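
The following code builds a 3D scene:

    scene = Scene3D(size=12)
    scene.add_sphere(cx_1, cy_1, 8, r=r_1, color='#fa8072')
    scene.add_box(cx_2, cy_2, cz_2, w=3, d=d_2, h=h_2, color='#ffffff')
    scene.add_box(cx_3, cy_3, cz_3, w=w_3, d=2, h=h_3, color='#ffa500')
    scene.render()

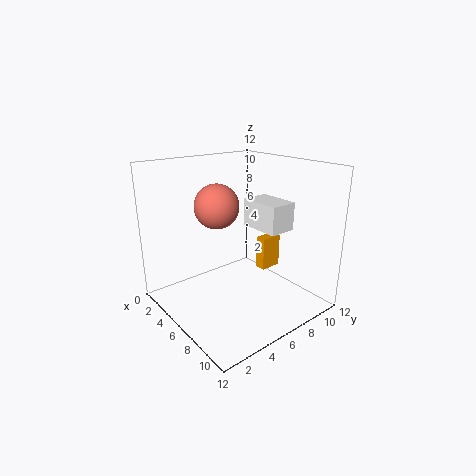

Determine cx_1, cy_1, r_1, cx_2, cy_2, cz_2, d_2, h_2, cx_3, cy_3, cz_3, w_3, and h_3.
cx_1 = 3; cy_1 = 6; r_1 = 2; cx_2 = 8; cy_2 = 5; cz_2 = 8; d_2 = 2; h_2 = 2; cx_3 = 5; cy_3 = 9; cz_3 = 2; w_3 = 1; h_3 = 3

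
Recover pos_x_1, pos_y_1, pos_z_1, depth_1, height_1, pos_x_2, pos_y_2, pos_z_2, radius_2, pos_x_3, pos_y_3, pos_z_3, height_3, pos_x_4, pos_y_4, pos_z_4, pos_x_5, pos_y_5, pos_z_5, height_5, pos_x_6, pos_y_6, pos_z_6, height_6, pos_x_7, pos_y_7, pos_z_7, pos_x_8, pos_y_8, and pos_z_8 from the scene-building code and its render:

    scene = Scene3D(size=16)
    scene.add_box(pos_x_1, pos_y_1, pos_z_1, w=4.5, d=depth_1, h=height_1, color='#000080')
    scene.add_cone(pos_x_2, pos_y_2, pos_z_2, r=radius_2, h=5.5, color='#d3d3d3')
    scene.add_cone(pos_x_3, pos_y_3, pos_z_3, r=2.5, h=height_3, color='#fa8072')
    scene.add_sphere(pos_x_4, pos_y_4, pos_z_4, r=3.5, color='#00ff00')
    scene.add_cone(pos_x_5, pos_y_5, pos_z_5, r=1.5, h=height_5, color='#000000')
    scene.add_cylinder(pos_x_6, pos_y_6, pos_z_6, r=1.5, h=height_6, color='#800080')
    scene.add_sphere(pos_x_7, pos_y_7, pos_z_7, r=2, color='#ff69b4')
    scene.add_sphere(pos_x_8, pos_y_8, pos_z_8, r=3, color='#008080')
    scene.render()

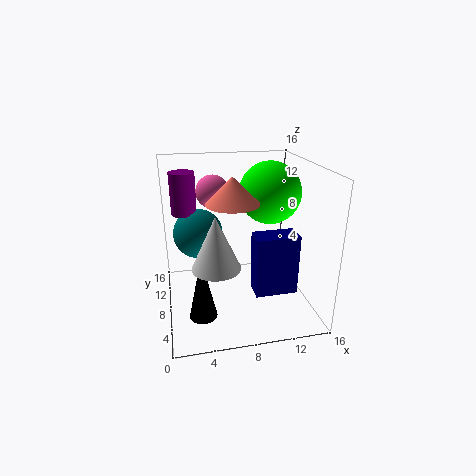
pos_x_1 = 9, pos_y_1 = 3.5, pos_z_1 = 3, depth_1 = 2.5, height_1 = 6.5, pos_x_2 = 5, pos_y_2 = 4.5, pos_z_2 = 6.5, radius_2 = 2.5, pos_x_3 = 6.5, pos_y_3 = 3.5, pos_z_3 = 13.5, height_3 = 2.5, pos_x_4 = 12, pos_y_4 = 9.5, pos_z_4 = 12.5, pos_x_5 = 3.5, pos_y_5 = 5, pos_z_5 = 0.5, height_5 = 7, pos_x_6 = 2.5, pos_y_6 = 13, pos_z_6 = 9.5, height_6 = 5, pos_x_7 = 6, pos_y_7 = 13, pos_z_7 = 12, pos_x_8 = 4, pos_y_8 = 12.5, pos_z_8 = 7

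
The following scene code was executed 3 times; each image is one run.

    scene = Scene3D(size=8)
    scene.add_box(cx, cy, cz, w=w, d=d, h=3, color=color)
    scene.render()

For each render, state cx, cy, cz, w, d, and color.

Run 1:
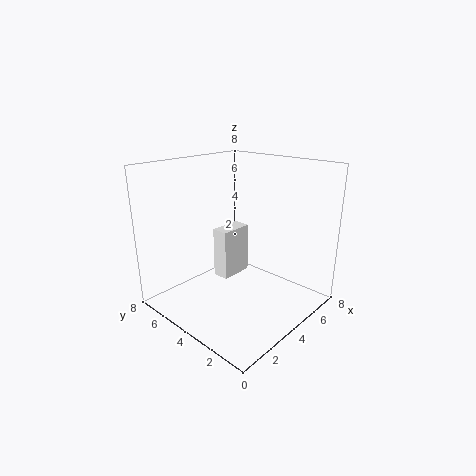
cx = 4, cy = 5, cz = 1, w = 2, d = 1, color = 'white'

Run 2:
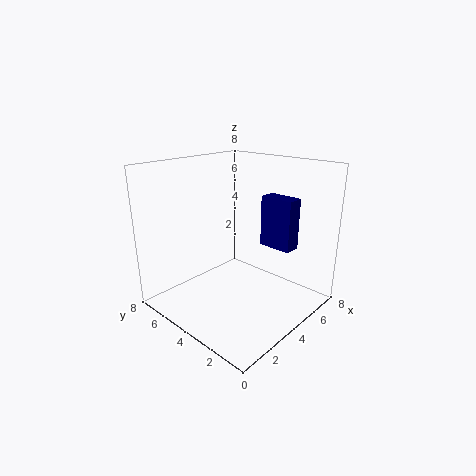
cx = 6, cy = 2, cz = 3, w = 1, d = 2, color = 'navy'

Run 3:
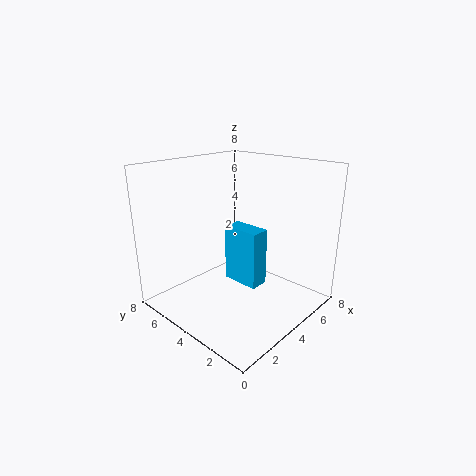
cx = 3, cy = 2, cz = 2, w = 1, d = 2, color = 'deepskyblue'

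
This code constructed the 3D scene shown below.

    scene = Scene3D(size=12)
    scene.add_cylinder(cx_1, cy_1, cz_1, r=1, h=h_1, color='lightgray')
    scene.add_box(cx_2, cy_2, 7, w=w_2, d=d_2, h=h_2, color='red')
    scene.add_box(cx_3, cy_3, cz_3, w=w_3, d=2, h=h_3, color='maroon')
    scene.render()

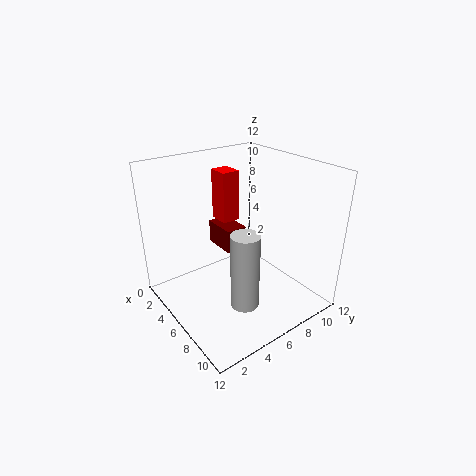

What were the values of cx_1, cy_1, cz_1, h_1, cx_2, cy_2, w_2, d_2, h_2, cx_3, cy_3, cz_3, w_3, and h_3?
cx_1 = 10.5, cy_1 = 3.25, cz_1 = 3.5, h_1 = 5.5, cx_2 = 3, cy_2 = 5.5, w_2 = 1.75, d_2 = 1.5, h_2 = 4.25, cx_3 = 0.25, cy_3 = 6.75, cz_3 = 3, w_3 = 3.25, h_3 = 2.25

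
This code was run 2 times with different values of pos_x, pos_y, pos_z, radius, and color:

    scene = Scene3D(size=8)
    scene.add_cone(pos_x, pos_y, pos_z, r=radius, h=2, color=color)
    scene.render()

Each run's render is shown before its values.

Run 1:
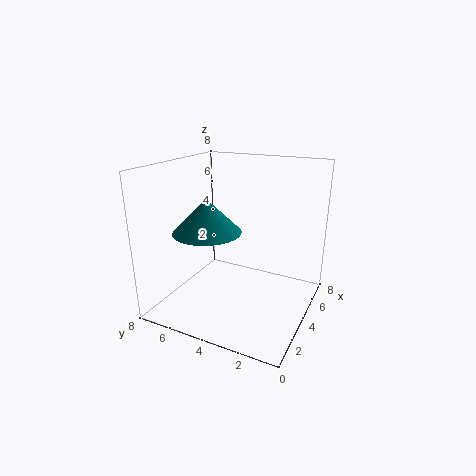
pos_x = 4; pos_y = 6; pos_z = 4; radius = 2; color = 'teal'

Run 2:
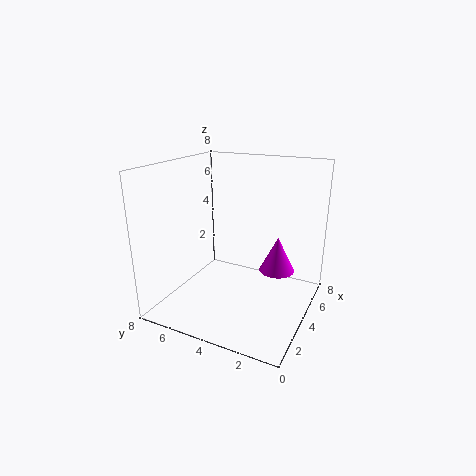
pos_x = 5; pos_y = 2; pos_z = 2; radius = 1; color = 'magenta'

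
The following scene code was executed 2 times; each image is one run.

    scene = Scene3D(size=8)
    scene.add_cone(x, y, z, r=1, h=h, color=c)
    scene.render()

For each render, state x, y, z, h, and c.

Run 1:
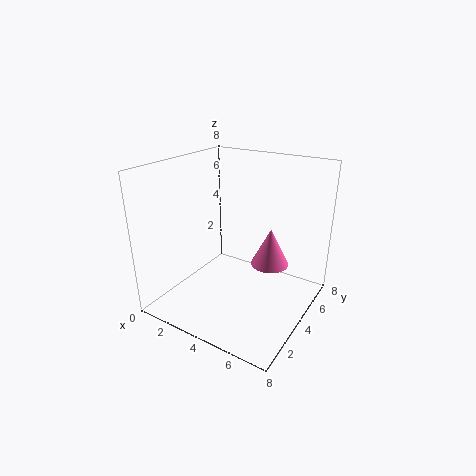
x = 6, y = 4, z = 3, h = 2, c = 'hotpink'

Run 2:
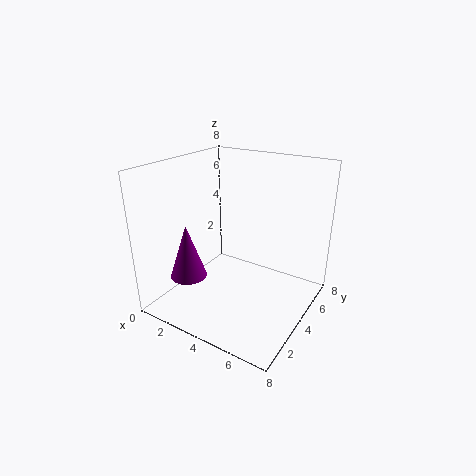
x = 2, y = 2, z = 2, h = 3, c = 'purple'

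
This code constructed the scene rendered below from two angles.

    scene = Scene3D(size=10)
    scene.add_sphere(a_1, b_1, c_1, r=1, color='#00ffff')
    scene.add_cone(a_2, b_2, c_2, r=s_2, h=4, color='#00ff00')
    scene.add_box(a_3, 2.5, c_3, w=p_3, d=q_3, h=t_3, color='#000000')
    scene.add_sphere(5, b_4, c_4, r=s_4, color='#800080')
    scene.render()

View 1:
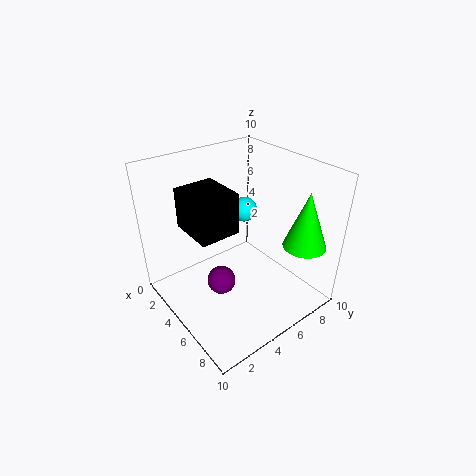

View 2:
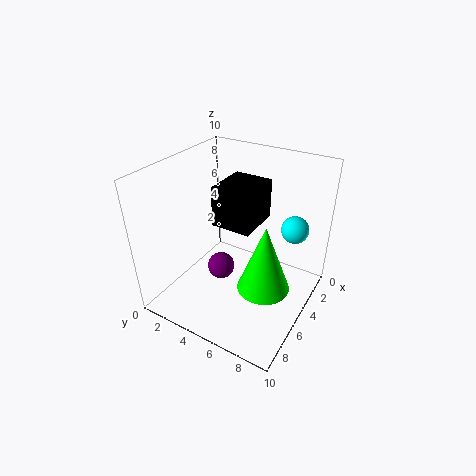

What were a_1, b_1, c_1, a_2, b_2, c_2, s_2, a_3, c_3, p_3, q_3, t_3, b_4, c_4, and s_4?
a_1 = 2
b_1 = 8
c_1 = 5
a_2 = 8
b_2 = 8.5
c_2 = 4.5
s_2 = 1.5
a_3 = 1
c_3 = 5
p_3 = 3.5
q_3 = 3
t_3 = 3
b_4 = 3.5
c_4 = 2
s_4 = 1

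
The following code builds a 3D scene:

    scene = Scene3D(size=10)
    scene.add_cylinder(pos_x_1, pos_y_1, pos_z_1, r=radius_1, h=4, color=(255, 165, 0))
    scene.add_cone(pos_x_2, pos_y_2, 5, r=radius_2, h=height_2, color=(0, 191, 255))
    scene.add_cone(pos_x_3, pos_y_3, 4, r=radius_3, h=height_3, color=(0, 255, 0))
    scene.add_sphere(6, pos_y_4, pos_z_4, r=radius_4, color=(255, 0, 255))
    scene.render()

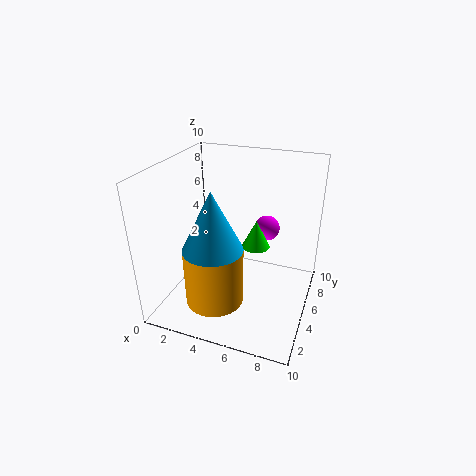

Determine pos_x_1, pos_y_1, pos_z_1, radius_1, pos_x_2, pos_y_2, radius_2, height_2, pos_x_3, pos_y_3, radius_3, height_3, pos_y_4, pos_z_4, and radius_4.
pos_x_1 = 4
pos_y_1 = 3
pos_z_1 = 1
radius_1 = 2
pos_x_2 = 4
pos_y_2 = 3
radius_2 = 2
height_2 = 4
pos_x_3 = 6
pos_y_3 = 6
radius_3 = 1
height_3 = 2
pos_y_4 = 9
pos_z_4 = 4
radius_4 = 1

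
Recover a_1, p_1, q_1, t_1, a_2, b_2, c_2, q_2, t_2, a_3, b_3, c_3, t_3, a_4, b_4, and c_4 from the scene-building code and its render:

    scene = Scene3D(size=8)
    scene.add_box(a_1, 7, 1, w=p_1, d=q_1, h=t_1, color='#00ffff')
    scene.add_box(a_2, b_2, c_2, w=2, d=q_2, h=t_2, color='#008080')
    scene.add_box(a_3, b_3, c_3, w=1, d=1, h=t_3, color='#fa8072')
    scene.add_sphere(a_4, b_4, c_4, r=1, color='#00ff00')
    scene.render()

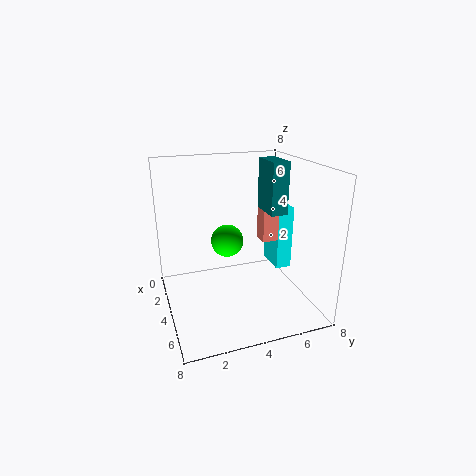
a_1 = 1
p_1 = 2
q_1 = 1
t_1 = 4
a_2 = 2
b_2 = 6
c_2 = 5
q_2 = 1
t_2 = 3
a_3 = 2
b_3 = 6
c_3 = 3
t_3 = 3
a_4 = 2
b_4 = 4
c_4 = 3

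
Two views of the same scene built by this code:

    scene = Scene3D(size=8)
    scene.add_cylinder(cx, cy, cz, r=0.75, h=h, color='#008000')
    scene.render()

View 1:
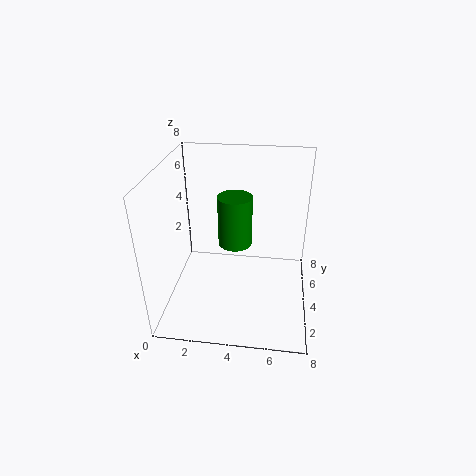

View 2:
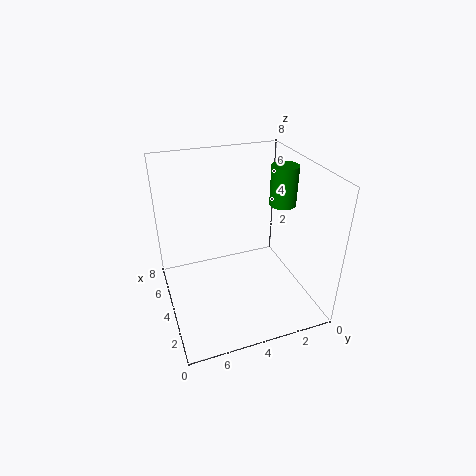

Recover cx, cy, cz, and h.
cx = 4.25; cy = 1.25; cz = 5.5; h = 2.25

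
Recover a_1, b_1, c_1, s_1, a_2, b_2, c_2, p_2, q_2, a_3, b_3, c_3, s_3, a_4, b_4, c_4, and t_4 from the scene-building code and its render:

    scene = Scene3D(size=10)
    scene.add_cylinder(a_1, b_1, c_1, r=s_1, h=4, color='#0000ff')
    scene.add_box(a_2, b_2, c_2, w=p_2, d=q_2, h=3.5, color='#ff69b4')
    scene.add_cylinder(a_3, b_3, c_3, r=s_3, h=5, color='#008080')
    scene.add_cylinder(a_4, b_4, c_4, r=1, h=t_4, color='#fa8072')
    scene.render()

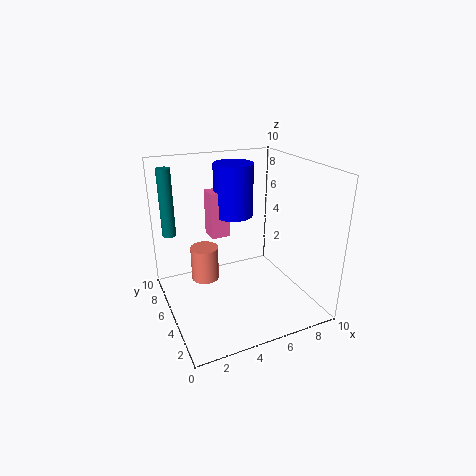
a_1 = 6; b_1 = 8; c_1 = 5.5; s_1 = 1.5; a_2 = 4; b_2 = 7.5; c_2 = 4; p_2 = 1.5; q_2 = 1.5; a_3 = 1; b_3 = 8.5; c_3 = 4.5; s_3 = 0.5; a_4 = 3; b_4 = 6.5; c_4 = 1.5; t_4 = 2.5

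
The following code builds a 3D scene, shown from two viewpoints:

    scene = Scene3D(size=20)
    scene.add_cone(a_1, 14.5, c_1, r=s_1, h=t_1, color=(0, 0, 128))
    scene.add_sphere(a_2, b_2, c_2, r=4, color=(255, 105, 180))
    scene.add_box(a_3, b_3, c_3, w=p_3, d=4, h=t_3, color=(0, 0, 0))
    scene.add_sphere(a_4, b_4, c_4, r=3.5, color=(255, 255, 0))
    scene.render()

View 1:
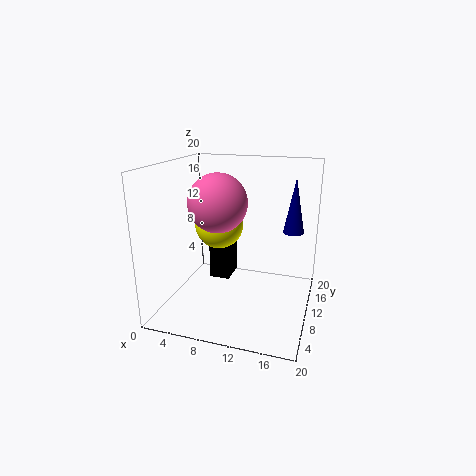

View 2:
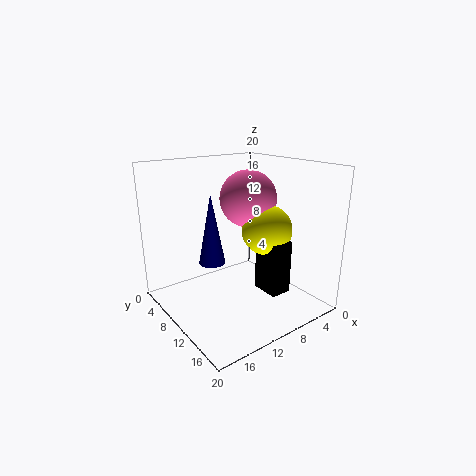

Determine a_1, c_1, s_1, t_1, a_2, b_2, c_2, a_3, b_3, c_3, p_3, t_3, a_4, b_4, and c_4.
a_1 = 17, c_1 = 10, s_1 = 1.5, t_1 = 8, a_2 = 7.5, b_2 = 9, c_2 = 15, a_3 = 5, b_3 = 11.5, c_3 = 2.5, p_3 = 3, t_3 = 7.5, a_4 = 6.5, b_4 = 12, c_4 = 11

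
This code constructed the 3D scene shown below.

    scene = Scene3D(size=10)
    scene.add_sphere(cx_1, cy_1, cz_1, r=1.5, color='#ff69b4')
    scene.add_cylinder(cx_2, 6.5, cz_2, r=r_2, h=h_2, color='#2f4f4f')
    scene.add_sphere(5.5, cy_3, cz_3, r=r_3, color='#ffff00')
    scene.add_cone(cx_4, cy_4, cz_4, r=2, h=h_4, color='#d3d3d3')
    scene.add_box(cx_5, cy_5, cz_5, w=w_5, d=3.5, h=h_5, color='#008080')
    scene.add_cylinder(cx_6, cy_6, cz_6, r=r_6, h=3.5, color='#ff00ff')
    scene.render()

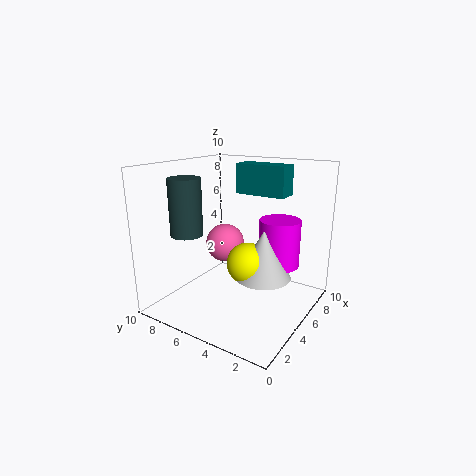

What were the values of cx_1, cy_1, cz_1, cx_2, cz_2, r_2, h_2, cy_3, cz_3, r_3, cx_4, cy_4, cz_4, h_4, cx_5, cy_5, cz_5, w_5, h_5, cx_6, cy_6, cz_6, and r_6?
cx_1 = 7
cy_1 = 7.5
cz_1 = 3.5
cx_2 = 1.5
cz_2 = 6
r_2 = 1
h_2 = 3.5
cy_3 = 4.5
cz_3 = 3
r_3 = 1.5
cx_4 = 6
cy_4 = 3.5
cz_4 = 2
h_4 = 3.5
cx_5 = 5.5
cy_5 = 2
cz_5 = 8
w_5 = 1.5
h_5 = 2
cx_6 = 7.5
cy_6 = 3
cz_6 = 2.5
r_6 = 1.5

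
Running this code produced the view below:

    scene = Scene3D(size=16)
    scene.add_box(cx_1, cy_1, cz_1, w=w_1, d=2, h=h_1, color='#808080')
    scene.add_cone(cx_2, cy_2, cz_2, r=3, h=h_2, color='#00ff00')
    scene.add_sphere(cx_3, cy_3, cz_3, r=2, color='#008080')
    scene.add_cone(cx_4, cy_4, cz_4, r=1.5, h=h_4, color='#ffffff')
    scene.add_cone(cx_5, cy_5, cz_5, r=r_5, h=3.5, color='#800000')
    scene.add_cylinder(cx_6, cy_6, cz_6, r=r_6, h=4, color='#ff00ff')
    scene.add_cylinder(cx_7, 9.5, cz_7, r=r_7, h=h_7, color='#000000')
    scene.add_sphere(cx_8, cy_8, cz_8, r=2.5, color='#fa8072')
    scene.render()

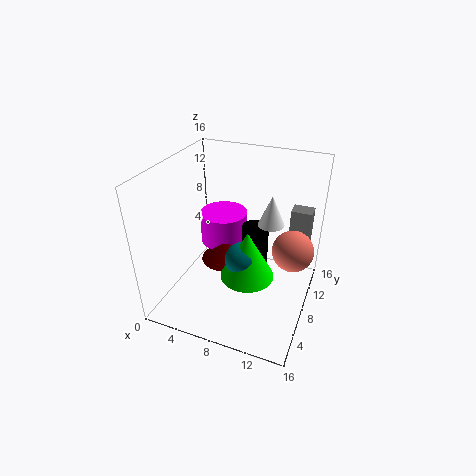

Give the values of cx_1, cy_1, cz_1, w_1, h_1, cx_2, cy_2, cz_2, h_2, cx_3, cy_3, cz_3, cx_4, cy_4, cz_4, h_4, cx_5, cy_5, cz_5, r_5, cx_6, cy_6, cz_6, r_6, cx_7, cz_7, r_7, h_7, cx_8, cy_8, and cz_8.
cx_1 = 12.5, cy_1 = 13.5, cz_1 = 4.5, w_1 = 2.5, h_1 = 5, cx_2 = 9.5, cy_2 = 7, cz_2 = 4, h_2 = 5.5, cx_3 = 9, cy_3 = 7, cz_3 = 6, cx_4 = 11, cy_4 = 10.5, cz_4 = 9, h_4 = 3.5, cx_5 = 5, cy_5 = 11, cz_5 = 2.5, r_5 = 3, cx_6 = 4, cy_6 = 13, cz_6 = 4, r_6 = 3, cx_7 = 9.5, cz_7 = 2.5, r_7 = 1.5, h_7 = 6.5, cx_8 = 13.5, cy_8 = 12, cz_8 = 5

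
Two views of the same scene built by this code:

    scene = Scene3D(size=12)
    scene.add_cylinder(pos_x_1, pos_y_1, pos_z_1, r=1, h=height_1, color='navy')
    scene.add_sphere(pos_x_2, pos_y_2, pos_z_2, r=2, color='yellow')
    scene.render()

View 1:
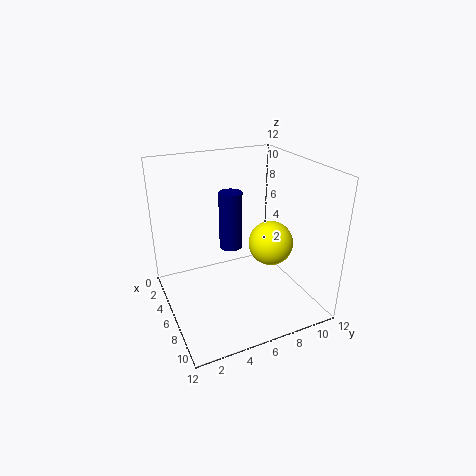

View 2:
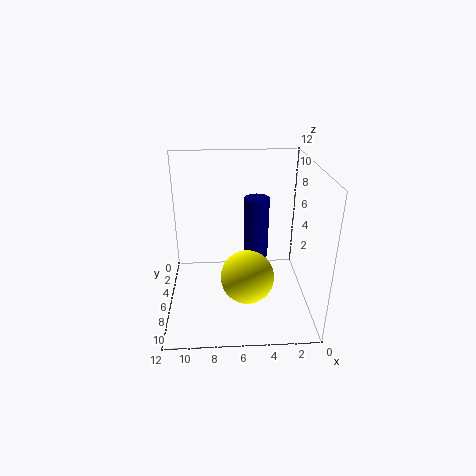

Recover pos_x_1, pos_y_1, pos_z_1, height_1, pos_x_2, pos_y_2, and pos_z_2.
pos_x_1 = 4.5
pos_y_1 = 6
pos_z_1 = 4.5
height_1 = 5
pos_x_2 = 5.5
pos_y_2 = 9.5
pos_z_2 = 4.5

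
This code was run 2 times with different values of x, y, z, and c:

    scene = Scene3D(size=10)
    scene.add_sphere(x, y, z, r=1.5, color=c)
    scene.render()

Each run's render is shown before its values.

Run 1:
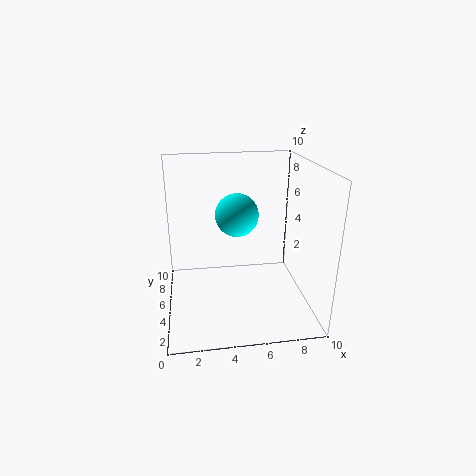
x = 5; y = 5.5; z = 6.5; c = 'cyan'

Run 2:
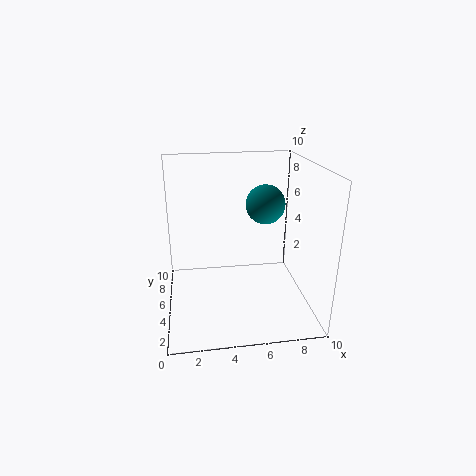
x = 7.5; y = 7.5; z = 6.5; c = 'teal'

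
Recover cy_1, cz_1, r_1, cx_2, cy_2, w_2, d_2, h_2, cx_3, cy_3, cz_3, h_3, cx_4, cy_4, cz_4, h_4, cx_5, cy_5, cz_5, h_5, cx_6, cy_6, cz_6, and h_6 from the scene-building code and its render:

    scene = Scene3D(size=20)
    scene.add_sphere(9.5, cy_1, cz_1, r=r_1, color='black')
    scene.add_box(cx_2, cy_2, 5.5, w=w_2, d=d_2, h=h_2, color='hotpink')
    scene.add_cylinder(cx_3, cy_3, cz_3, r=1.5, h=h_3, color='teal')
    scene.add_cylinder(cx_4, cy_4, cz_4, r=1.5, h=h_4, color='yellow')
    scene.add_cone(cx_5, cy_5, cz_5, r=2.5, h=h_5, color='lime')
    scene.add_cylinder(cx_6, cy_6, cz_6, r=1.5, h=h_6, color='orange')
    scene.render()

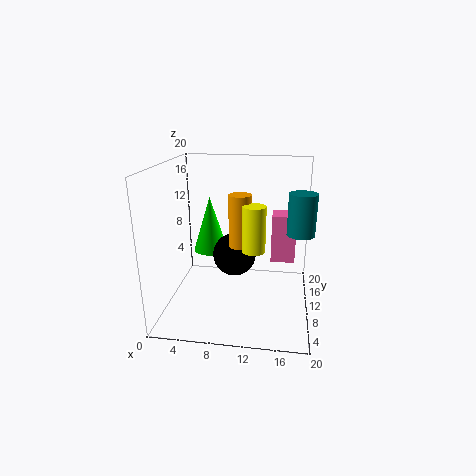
cy_1 = 10
cz_1 = 7.5
r_1 = 3
cx_2 = 14.5
cy_2 = 12.5
w_2 = 3.5
d_2 = 3.5
h_2 = 7
cx_3 = 18
cy_3 = 2
cz_3 = 14
h_3 = 4.5
cx_4 = 12.5
cy_4 = 7
cz_4 = 9.5
h_4 = 6
cx_5 = 5.5
cy_5 = 12.5
cz_5 = 7
h_5 = 8
cx_6 = 10.5
cy_6 = 8.5
cz_6 = 9.5
h_6 = 7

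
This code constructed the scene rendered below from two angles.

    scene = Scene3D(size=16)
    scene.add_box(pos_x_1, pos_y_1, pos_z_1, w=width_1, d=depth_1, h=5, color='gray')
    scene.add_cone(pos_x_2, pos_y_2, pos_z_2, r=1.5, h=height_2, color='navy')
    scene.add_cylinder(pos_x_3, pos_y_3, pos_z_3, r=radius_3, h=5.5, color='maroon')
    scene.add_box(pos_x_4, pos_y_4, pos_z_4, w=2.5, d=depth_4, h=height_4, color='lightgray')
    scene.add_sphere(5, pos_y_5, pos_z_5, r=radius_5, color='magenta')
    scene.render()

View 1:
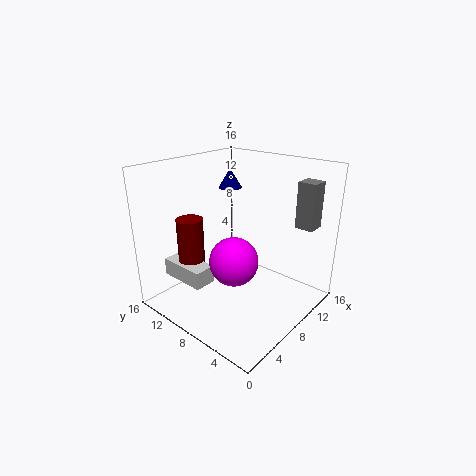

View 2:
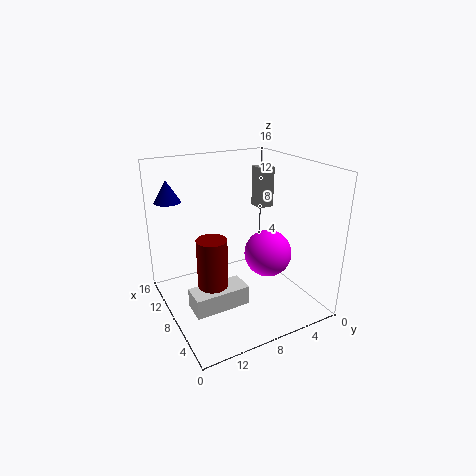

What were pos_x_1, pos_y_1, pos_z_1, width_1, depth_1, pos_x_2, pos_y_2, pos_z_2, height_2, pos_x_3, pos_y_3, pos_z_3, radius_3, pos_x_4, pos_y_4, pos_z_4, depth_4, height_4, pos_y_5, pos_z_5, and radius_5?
pos_x_1 = 11.5; pos_y_1 = 1; pos_z_1 = 9.5; width_1 = 2; depth_1 = 2; pos_x_2 = 13.5; pos_y_2 = 14; pos_z_2 = 11.5; height_2 = 2.5; pos_x_3 = 5; pos_y_3 = 12.5; pos_z_3 = 4.5; radius_3 = 1.5; pos_x_4 = 3; pos_y_4 = 9.5; pos_z_4 = 3; depth_4 = 5.5; height_4 = 2; pos_y_5 = 6; pos_z_5 = 7; radius_5 = 2.5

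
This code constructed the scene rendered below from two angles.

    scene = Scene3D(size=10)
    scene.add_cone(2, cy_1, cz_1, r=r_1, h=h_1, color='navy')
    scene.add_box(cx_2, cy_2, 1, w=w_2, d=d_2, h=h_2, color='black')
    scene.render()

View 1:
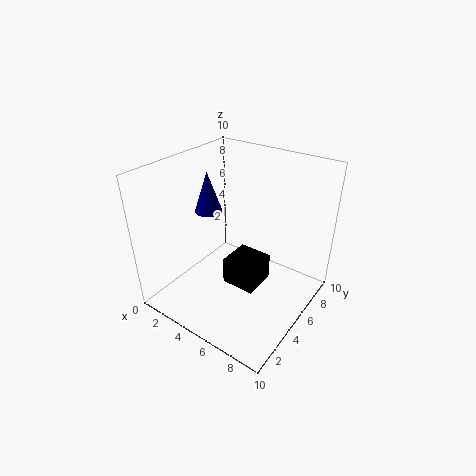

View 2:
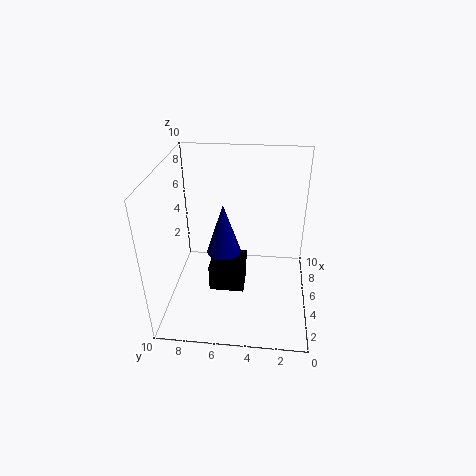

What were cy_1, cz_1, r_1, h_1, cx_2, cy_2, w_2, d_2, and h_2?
cy_1 = 5.5, cz_1 = 6, r_1 = 1, h_1 = 3, cx_2 = 4, cy_2 = 4.5, w_2 = 2.5, d_2 = 2.5, h_2 = 2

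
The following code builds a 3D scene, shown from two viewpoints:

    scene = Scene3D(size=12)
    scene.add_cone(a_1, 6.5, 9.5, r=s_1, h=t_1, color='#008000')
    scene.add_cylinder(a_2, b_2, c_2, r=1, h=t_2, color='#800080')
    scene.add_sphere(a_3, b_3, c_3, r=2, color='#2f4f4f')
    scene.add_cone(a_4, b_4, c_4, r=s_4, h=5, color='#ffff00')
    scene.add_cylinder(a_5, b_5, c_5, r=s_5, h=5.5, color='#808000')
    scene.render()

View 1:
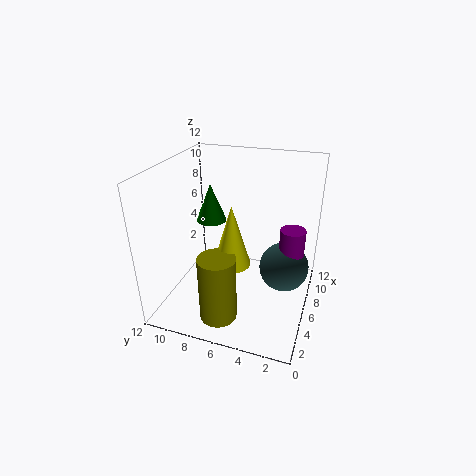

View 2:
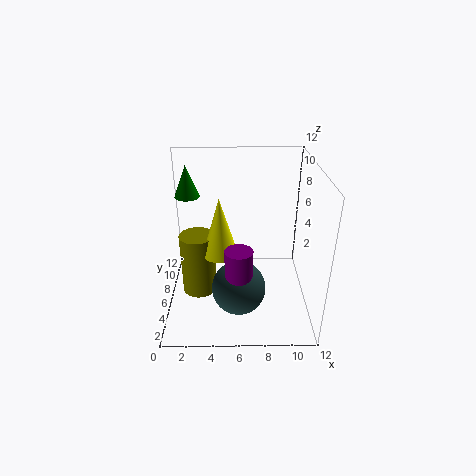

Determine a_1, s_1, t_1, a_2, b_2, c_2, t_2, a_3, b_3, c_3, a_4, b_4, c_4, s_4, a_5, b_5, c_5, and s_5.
a_1 = 2, s_1 = 1, t_1 = 2.5, a_2 = 6, b_2 = 1.5, c_2 = 4, t_2 = 3.5, a_3 = 6, b_3 = 2, c_3 = 4, a_4 = 4.5, b_4 = 6, c_4 = 4.5, s_4 = 1.5, a_5 = 2.5, b_5 = 6.5, c_5 = 0.5, s_5 = 1.5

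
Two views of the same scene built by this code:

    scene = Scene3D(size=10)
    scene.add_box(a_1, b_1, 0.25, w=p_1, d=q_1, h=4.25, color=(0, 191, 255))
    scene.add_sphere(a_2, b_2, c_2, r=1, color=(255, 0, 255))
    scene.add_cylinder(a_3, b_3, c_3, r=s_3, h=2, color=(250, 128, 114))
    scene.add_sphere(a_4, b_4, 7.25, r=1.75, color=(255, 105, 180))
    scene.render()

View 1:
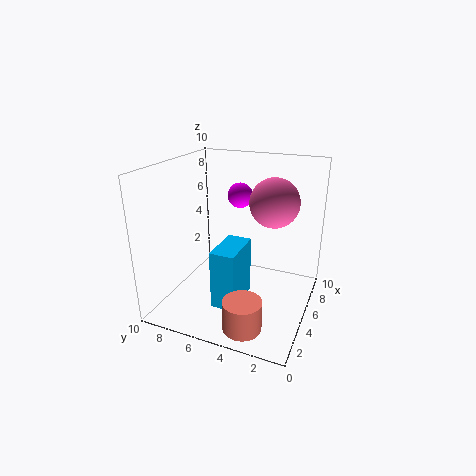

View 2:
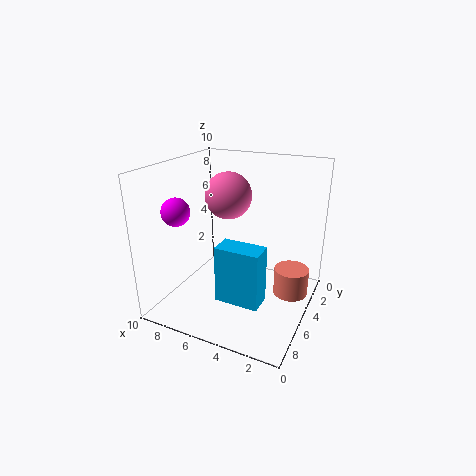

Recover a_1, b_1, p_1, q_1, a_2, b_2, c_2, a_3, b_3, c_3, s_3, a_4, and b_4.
a_1 = 3
b_1 = 4.5
p_1 = 3.25
q_1 = 1.75
a_2 = 9
b_2 = 6.5
c_2 = 6.75
a_3 = 1.5
b_3 = 3.25
c_3 = 0.5
s_3 = 1.25
a_4 = 6.75
b_4 = 3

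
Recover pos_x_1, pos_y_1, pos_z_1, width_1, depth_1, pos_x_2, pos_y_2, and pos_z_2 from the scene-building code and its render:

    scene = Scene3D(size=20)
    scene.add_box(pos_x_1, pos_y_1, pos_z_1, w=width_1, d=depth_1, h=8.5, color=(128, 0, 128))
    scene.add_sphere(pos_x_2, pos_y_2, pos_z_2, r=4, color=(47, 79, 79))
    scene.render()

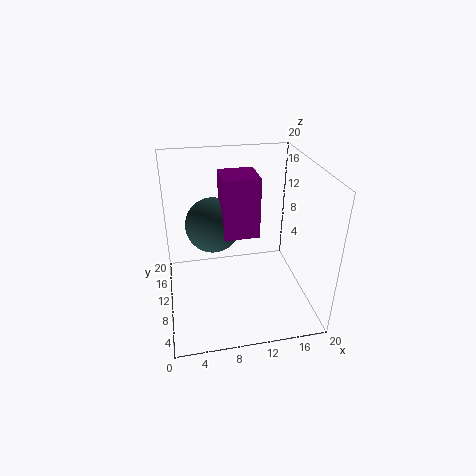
pos_x_1 = 8
pos_y_1 = 9.5
pos_z_1 = 10
width_1 = 5
depth_1 = 5
pos_x_2 = 7
pos_y_2 = 13.5
pos_z_2 = 10.5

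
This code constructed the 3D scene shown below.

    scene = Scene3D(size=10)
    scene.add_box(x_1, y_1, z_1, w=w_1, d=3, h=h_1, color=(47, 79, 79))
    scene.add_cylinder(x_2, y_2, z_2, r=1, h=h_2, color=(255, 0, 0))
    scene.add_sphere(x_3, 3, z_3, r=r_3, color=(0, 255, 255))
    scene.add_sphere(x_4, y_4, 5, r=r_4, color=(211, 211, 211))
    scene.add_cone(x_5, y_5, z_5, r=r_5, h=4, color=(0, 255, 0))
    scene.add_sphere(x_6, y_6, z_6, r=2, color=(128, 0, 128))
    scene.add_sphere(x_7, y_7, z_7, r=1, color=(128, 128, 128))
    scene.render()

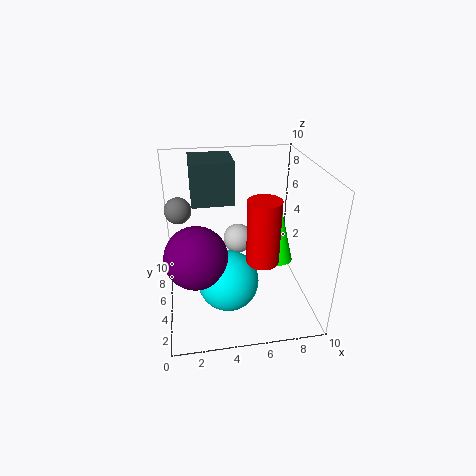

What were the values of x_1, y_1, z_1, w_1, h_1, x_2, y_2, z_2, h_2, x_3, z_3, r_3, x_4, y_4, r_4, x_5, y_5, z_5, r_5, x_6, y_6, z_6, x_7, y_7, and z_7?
x_1 = 2; y_1 = 6; z_1 = 7; w_1 = 3; h_1 = 3; x_2 = 6; y_2 = 2; z_2 = 5; h_2 = 4; x_3 = 4; z_3 = 3; r_3 = 2; x_4 = 5; y_4 = 5; r_4 = 1; x_5 = 8; y_5 = 5; z_5 = 3; r_5 = 1; x_6 = 2; y_6 = 3; z_6 = 5; x_7 = 1; y_7 = 8; z_7 = 6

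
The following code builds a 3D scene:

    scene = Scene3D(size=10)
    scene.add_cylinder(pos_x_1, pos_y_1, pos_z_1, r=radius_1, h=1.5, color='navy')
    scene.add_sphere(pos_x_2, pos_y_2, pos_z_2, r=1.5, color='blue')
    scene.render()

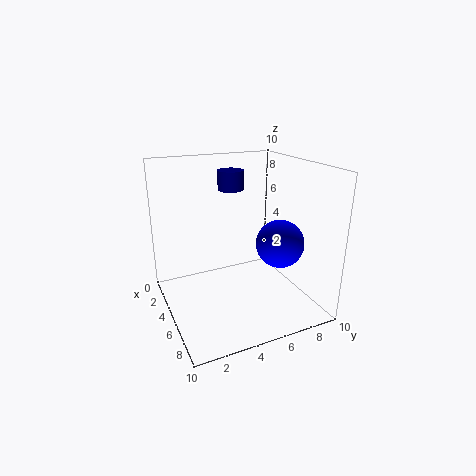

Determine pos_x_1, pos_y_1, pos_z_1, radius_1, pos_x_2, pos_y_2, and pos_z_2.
pos_x_1 = 1.5, pos_y_1 = 6, pos_z_1 = 7.5, radius_1 = 1, pos_x_2 = 8, pos_y_2 = 6.5, pos_z_2 = 5.5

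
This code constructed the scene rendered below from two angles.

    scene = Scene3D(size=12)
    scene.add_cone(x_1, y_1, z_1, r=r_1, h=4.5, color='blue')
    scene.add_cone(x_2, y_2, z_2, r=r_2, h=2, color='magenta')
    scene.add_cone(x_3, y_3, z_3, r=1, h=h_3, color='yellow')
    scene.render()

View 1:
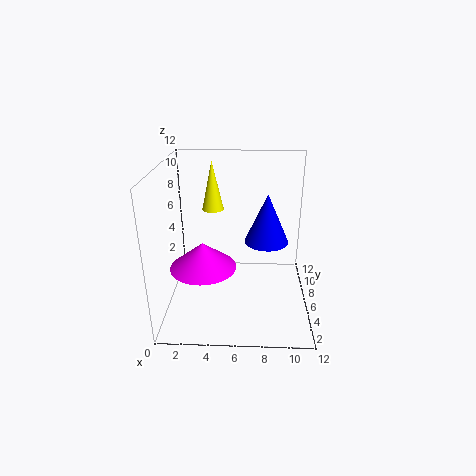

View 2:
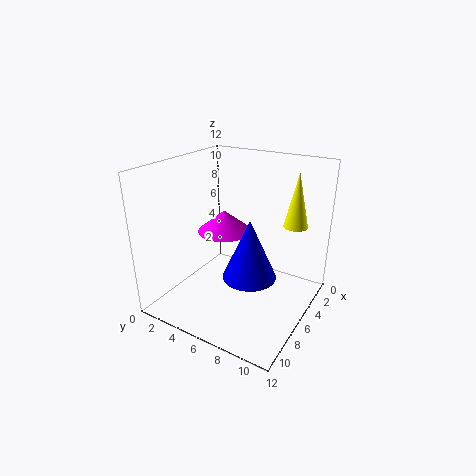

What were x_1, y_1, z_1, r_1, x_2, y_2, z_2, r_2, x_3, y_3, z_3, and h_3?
x_1 = 8.5; y_1 = 8.5; z_1 = 4.5; r_1 = 2; x_2 = 3.5; y_2 = 3; z_2 = 5; r_2 = 2.5; x_3 = 3.5; y_3 = 10; z_3 = 7; h_3 = 4.5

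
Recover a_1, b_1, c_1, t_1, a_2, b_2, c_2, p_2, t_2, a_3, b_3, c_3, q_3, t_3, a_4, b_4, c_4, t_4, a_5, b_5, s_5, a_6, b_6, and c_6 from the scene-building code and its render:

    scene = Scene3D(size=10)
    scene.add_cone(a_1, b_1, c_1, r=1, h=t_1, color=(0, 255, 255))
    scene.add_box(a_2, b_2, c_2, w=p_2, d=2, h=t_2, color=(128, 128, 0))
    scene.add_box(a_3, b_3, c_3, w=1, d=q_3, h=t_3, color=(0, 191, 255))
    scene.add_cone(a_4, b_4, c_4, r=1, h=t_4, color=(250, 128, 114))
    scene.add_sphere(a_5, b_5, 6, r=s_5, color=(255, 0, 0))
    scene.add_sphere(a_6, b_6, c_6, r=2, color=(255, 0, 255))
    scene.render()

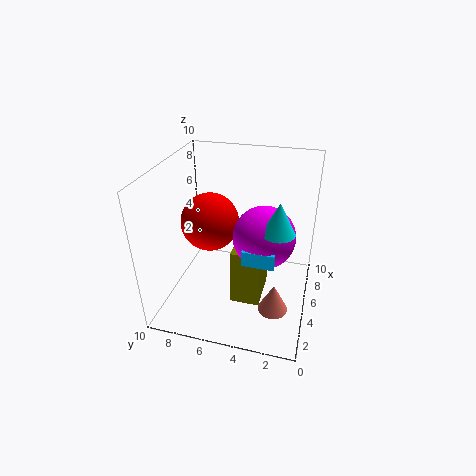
a_1 = 3; b_1 = 2; c_1 = 7; t_1 = 2; a_2 = 3; b_2 = 3; c_2 = 1; p_2 = 3; t_2 = 4; a_3 = 2; b_3 = 2; c_3 = 5; q_3 = 2; t_3 = 1; a_4 = 3; b_4 = 2; c_4 = 1; t_4 = 2; a_5 = 5; b_5 = 7; s_5 = 2; a_6 = 4; b_6 = 3; c_6 = 6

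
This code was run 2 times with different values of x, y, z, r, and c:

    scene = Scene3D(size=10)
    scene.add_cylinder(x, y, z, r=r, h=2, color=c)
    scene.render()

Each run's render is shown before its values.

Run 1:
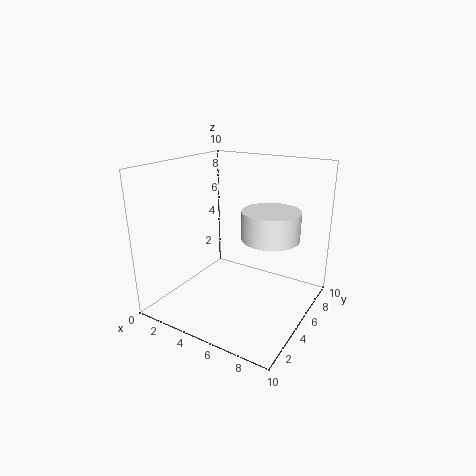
x = 7, y = 6, z = 5, r = 2, c = 'white'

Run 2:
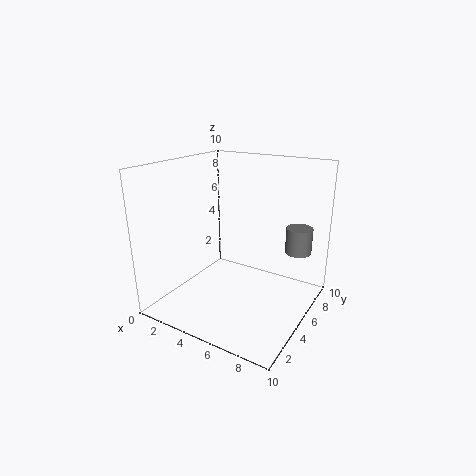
x = 8, y = 9, z = 3, r = 1, c = 'gray'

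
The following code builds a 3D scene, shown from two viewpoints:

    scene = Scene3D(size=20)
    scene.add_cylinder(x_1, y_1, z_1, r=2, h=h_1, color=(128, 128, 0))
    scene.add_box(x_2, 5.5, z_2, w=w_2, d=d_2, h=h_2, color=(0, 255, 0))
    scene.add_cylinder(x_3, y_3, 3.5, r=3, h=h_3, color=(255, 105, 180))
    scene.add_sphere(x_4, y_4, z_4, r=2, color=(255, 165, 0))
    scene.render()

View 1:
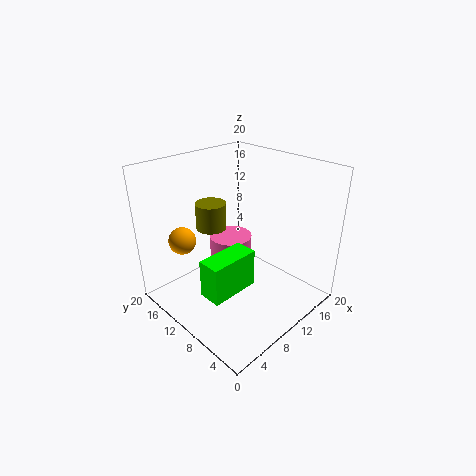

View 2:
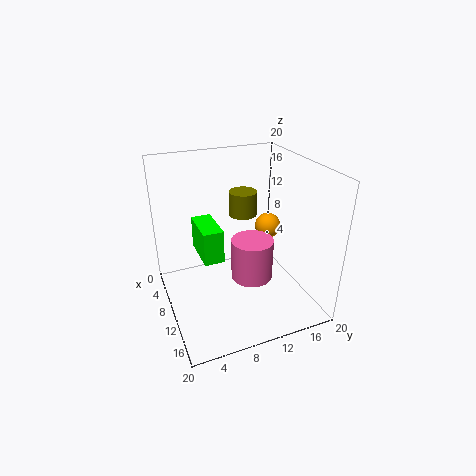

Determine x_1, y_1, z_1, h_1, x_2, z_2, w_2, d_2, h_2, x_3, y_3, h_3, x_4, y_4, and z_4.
x_1 = 7
y_1 = 12
z_1 = 12
h_1 = 3.5
x_2 = 2
z_2 = 5.5
w_2 = 6.5
d_2 = 3
h_2 = 5
x_3 = 10.5
y_3 = 12
h_3 = 6
x_4 = 5.5
y_4 = 17
z_4 = 8.5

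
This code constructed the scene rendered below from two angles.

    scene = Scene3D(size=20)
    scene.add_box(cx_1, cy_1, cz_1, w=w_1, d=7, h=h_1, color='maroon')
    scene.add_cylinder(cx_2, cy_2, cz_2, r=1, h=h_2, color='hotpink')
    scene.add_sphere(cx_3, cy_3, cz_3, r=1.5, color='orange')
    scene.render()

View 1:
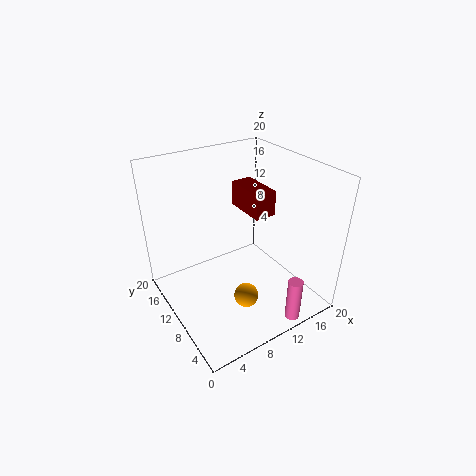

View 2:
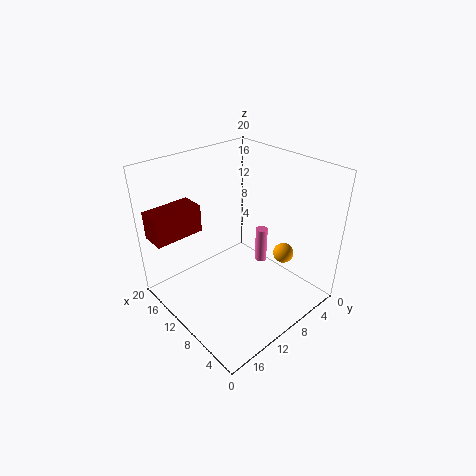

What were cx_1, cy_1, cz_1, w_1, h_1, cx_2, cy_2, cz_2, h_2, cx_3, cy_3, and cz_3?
cx_1 = 15; cy_1 = 12.5; cz_1 = 10; w_1 = 3.5; h_1 = 4; cx_2 = 13.5; cy_2 = 1.5; cz_2 = 0.5; h_2 = 6; cx_3 = 7; cy_3 = 3.5; cz_3 = 6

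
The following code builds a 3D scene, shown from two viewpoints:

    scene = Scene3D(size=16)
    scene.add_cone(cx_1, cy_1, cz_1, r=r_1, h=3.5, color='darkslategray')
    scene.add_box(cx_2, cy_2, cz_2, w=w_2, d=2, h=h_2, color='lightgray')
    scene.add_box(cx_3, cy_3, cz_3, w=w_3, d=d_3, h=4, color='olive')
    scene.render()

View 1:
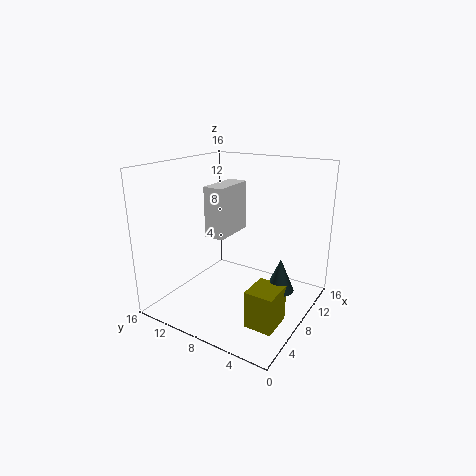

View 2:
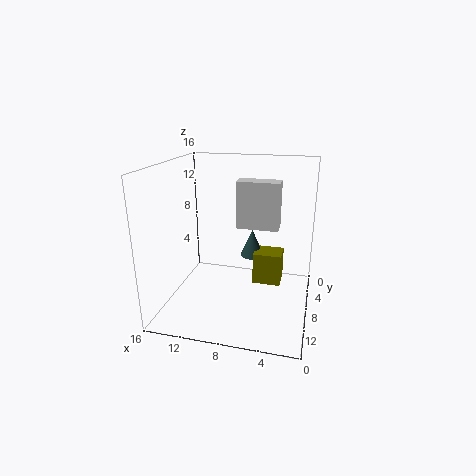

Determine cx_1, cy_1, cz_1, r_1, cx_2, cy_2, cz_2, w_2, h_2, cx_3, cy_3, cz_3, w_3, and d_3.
cx_1 = 7.5, cy_1 = 2.5, cz_1 = 3.5, r_1 = 1.5, cx_2 = 3.5, cy_2 = 7, cz_2 = 9.5, w_2 = 4.5, h_2 = 5, cx_3 = 3.5, cy_3 = 1.5, cz_3 = 0.5, w_3 = 3.5, d_3 = 3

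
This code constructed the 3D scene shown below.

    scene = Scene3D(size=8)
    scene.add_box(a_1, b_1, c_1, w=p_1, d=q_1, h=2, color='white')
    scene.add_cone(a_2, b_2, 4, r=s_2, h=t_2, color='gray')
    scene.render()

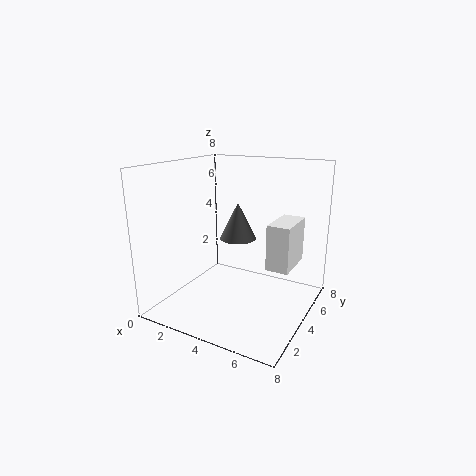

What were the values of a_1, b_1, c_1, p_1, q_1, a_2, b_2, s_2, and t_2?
a_1 = 7
b_1 = 1
c_1 = 4
p_1 = 1
q_1 = 2
a_2 = 4
b_2 = 4
s_2 = 1
t_2 = 2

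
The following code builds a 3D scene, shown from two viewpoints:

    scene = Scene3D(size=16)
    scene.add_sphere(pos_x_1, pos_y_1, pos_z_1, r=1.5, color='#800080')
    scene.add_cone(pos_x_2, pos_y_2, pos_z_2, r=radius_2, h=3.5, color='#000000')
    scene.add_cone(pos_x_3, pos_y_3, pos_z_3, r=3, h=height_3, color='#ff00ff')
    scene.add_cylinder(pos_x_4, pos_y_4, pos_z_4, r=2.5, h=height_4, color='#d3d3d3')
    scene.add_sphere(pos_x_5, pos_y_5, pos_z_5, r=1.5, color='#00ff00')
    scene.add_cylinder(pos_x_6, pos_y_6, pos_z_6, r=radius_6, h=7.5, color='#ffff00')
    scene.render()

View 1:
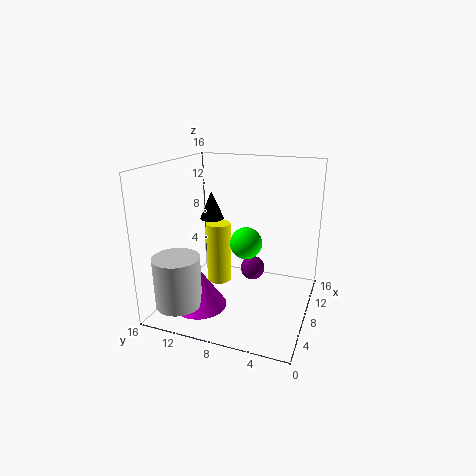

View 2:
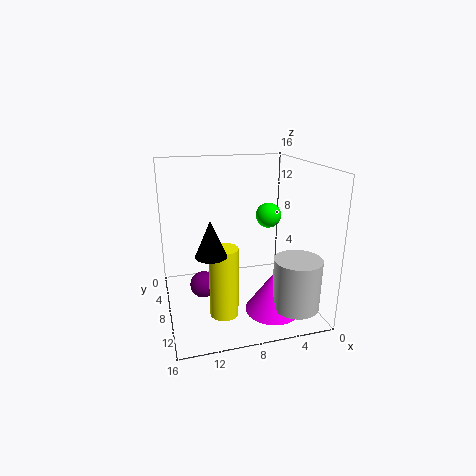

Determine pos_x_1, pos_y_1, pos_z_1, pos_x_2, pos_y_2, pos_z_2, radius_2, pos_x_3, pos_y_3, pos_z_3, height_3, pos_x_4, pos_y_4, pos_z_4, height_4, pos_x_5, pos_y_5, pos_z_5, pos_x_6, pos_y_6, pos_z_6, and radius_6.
pos_x_1 = 12, pos_y_1 = 7.5, pos_z_1 = 2.5, pos_x_2 = 12, pos_y_2 = 13, pos_z_2 = 8.5, radius_2 = 1.5, pos_x_3 = 5, pos_y_3 = 11.5, pos_z_3 = 0.5, height_3 = 4.5, pos_x_4 = 3, pos_y_4 = 13, pos_z_4 = 1.5, height_4 = 5.5, pos_x_5 = 3.5, pos_y_5 = 5.5, pos_z_5 = 9.5, pos_x_6 = 10.5, pos_y_6 = 11.5, pos_z_6 = 1, radius_6 = 1.5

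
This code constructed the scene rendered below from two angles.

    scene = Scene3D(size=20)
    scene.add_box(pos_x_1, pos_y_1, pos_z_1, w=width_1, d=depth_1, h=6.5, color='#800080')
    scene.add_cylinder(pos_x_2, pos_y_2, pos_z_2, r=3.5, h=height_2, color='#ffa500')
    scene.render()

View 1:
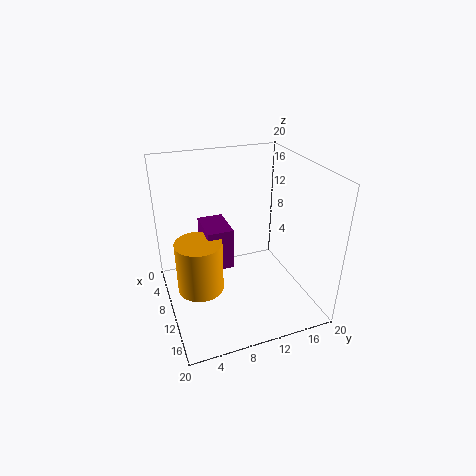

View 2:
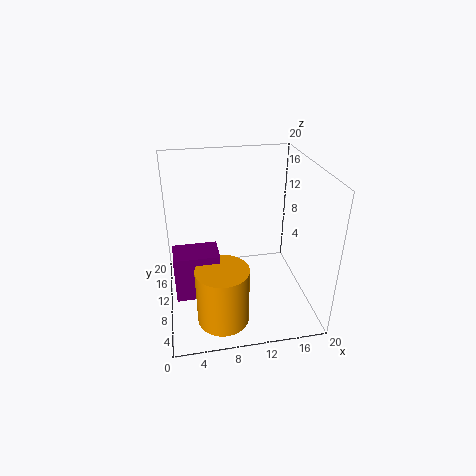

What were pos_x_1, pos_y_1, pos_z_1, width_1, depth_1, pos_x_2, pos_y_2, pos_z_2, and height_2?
pos_x_1 = 1
pos_y_1 = 6.5
pos_z_1 = 3
width_1 = 6
depth_1 = 4
pos_x_2 = 7
pos_y_2 = 5
pos_z_2 = 0.5
height_2 = 8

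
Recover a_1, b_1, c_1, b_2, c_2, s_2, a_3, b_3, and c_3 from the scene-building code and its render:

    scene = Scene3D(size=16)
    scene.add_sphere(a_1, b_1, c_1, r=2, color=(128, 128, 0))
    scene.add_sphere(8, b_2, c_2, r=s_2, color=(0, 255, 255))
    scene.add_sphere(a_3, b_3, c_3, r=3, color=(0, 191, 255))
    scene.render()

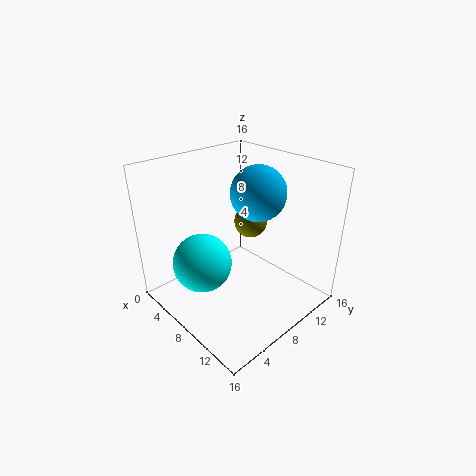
a_1 = 6, b_1 = 12, c_1 = 8, b_2 = 3, c_2 = 7, s_2 = 3, a_3 = 9, b_3 = 10, c_3 = 13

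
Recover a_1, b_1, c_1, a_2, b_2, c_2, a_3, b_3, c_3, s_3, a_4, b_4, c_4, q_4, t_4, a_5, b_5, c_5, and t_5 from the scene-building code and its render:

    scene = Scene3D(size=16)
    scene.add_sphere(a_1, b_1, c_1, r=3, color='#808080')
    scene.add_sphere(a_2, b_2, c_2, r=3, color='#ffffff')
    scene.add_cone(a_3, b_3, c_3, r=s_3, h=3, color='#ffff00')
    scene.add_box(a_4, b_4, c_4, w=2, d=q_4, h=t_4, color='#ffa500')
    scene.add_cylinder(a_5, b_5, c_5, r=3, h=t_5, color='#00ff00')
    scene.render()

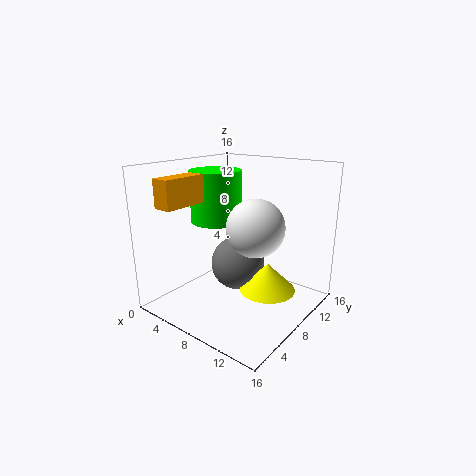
a_1 = 8, b_1 = 8, c_1 = 5, a_2 = 11, b_2 = 7, c_2 = 10, a_3 = 12, b_3 = 8, c_3 = 3, s_3 = 3, a_4 = 3, b_4 = 1, c_4 = 12, q_4 = 5, t_4 = 3, a_5 = 4, b_5 = 9, c_5 = 9, t_5 = 6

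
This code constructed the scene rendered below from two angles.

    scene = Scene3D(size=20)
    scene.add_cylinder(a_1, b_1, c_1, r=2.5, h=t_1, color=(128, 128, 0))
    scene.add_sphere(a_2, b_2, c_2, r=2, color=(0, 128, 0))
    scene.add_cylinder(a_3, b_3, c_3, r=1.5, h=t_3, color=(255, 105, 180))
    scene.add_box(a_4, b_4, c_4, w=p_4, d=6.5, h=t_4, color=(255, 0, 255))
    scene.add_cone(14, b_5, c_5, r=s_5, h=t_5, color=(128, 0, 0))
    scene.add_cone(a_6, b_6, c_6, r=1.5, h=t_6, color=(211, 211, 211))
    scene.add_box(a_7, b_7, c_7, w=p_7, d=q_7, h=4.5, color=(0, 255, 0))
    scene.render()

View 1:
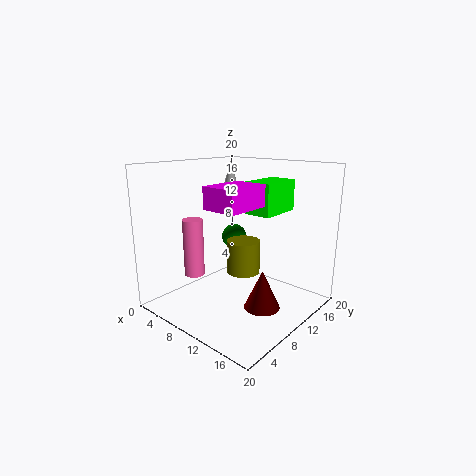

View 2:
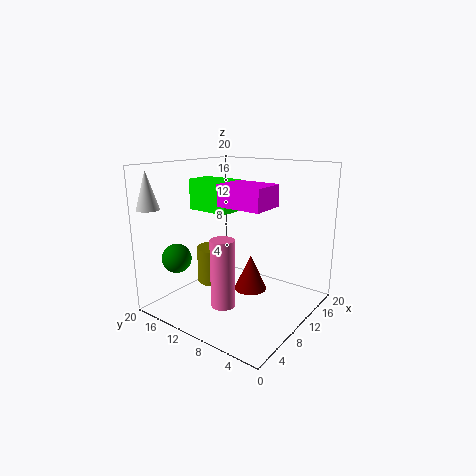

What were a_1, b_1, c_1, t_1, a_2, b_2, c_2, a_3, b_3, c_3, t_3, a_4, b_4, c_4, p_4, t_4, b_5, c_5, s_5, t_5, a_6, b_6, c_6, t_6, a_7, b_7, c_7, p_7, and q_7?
a_1 = 8.5, b_1 = 13, c_1 = 3.5, t_1 = 5, a_2 = 4, b_2 = 16, c_2 = 7.5, a_3 = 3.5, b_3 = 7.5, c_3 = 3.5, t_3 = 8.5, a_4 = 8, b_4 = 5.5, c_4 = 14.5, p_4 = 5, t_4 = 3, b_5 = 10.5, c_5 = 0.5, s_5 = 2.5, t_5 = 5.5, a_6 = 1.5, b_6 = 18, c_6 = 14.5, t_6 = 5, a_7 = 9.5, b_7 = 12, c_7 = 13, p_7 = 4, q_7 = 6.5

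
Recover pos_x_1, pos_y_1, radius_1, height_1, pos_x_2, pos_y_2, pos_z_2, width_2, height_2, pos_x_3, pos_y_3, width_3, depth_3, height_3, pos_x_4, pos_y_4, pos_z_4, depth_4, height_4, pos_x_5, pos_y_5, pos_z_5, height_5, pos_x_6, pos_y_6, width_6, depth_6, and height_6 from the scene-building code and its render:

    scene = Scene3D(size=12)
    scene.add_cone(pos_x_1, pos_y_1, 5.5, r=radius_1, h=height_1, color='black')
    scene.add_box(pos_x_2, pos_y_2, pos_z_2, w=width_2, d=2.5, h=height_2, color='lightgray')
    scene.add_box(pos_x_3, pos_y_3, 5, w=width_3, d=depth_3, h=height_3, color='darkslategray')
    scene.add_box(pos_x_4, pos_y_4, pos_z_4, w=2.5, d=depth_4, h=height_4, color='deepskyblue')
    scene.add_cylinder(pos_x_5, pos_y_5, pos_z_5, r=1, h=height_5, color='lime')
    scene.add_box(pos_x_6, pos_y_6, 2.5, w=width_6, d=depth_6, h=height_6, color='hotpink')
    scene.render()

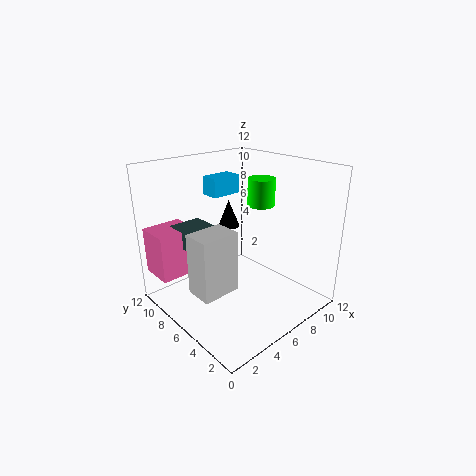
pos_x_1 = 8, pos_y_1 = 9.5, radius_1 = 1, height_1 = 2.5, pos_x_2 = 2.5, pos_y_2 = 6, pos_z_2 = 1, width_2 = 3.5, height_2 = 5.5, pos_x_3 = 2.5, pos_y_3 = 8.5, width_3 = 3, depth_3 = 2.5, height_3 = 1.5, pos_x_4 = 4.5, pos_y_4 = 7, pos_z_4 = 9.5, depth_4 = 1.5, height_4 = 1.5, pos_x_5 = 6, pos_y_5 = 3.5, pos_z_5 = 9.5, height_5 = 2, pos_x_6 = 0.5, pos_y_6 = 9, width_6 = 3.5, depth_6 = 3, height_6 = 4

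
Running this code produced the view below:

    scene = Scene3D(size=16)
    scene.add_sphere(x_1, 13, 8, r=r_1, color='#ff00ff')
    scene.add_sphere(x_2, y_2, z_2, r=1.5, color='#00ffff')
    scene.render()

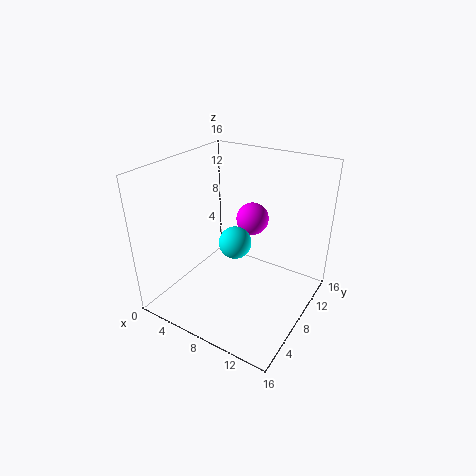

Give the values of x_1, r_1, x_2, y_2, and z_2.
x_1 = 7
r_1 = 2
x_2 = 10.5
y_2 = 3.5
z_2 = 10.5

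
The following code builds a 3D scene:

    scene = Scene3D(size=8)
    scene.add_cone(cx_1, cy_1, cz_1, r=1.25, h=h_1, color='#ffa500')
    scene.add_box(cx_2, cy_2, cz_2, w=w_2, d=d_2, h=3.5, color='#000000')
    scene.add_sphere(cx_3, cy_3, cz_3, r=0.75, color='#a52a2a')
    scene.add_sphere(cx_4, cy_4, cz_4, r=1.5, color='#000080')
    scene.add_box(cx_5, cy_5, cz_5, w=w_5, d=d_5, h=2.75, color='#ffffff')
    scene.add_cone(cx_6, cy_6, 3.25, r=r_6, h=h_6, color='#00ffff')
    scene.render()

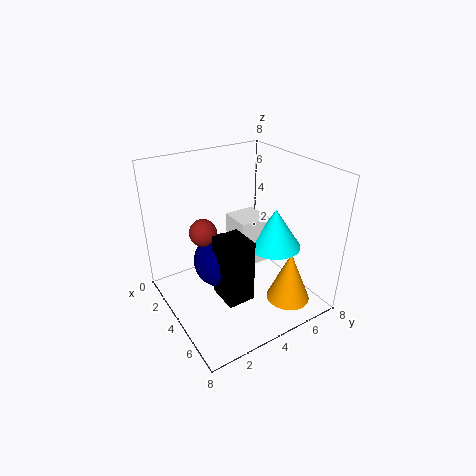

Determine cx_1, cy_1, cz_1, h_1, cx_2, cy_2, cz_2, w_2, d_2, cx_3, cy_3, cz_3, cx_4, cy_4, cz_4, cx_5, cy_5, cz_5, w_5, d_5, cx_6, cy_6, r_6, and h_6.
cx_1 = 6, cy_1 = 6.25, cz_1 = 0.25, h_1 = 3, cx_2 = 4.25, cy_2 = 2.25, cz_2 = 1.25, w_2 = 1.75, d_2 = 1.5, cx_3 = 3.25, cy_3 = 2.25, cz_3 = 4.5, cx_4 = 3.75, cy_4 = 3, cz_4 = 2.75, cx_5 = 2.75, cy_5 = 4, cz_5 = 2.25, w_5 = 1.75, d_5 = 1.75, cx_6 = 4.75, cy_6 = 6, r_6 = 1.5, h_6 = 2.25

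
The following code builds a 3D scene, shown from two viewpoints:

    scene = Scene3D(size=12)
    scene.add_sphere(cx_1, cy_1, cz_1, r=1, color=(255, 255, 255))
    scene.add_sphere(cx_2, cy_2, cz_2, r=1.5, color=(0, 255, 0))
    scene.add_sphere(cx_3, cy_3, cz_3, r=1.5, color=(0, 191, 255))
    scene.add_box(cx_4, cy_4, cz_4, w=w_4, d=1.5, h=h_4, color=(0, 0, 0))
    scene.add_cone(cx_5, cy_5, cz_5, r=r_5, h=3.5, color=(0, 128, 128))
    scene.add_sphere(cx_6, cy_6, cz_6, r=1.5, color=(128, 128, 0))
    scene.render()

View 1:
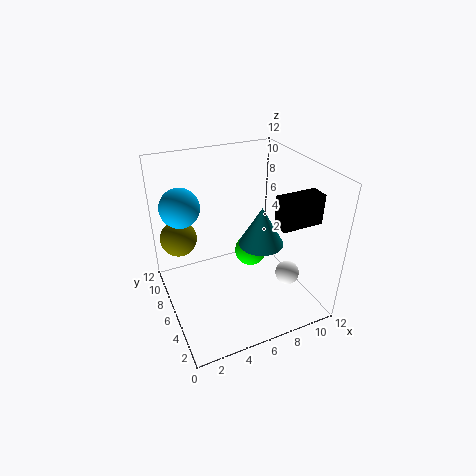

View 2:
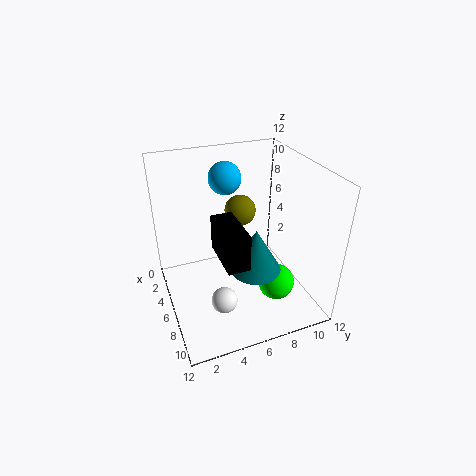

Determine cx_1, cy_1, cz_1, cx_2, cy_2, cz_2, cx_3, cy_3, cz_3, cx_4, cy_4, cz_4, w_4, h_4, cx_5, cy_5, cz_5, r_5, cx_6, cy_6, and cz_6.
cx_1 = 9.5, cy_1 = 3.5, cz_1 = 3, cx_2 = 8.5, cy_2 = 8.5, cz_2 = 2.5, cx_3 = 1.5, cy_3 = 6.5, cz_3 = 9.5, cx_4 = 8.5, cy_4 = 3, cz_4 = 7.5, w_4 = 3.5, h_4 = 2.5, cx_5 = 8.5, cy_5 = 6.5, cz_5 = 4.5, r_5 = 2, cx_6 = 1.5, cy_6 = 8, cz_6 = 6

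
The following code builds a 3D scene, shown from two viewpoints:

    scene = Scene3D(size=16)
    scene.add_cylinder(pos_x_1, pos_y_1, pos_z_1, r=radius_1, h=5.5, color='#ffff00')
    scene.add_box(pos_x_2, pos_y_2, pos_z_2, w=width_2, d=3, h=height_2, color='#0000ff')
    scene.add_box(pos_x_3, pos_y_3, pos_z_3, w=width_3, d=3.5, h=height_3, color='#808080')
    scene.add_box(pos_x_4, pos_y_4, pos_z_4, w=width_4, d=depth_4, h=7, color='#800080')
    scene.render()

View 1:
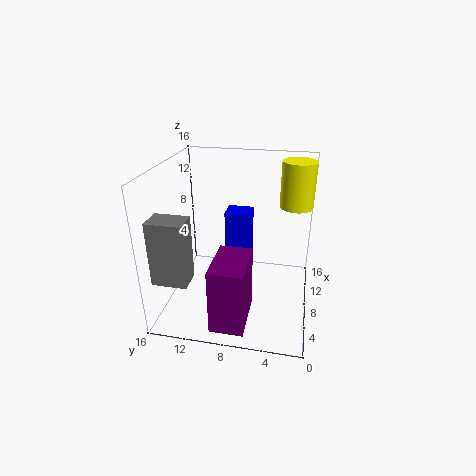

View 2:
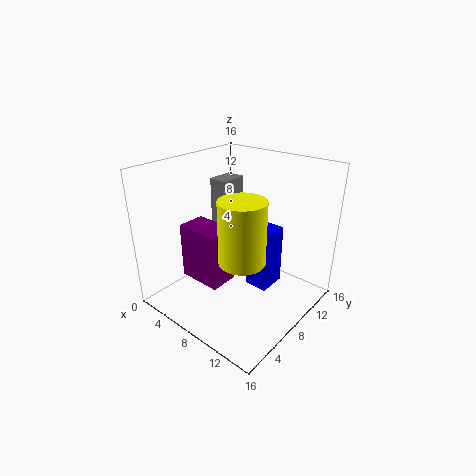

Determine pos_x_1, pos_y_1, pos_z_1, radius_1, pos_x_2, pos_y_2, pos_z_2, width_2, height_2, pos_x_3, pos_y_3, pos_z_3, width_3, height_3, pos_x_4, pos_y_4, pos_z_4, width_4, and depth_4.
pos_x_1 = 13.5, pos_y_1 = 2, pos_z_1 = 10, radius_1 = 2, pos_x_2 = 10, pos_y_2 = 7, pos_z_2 = 3.5, width_2 = 2.5, height_2 = 6.5, pos_x_3 = 0.5, pos_y_3 = 11.5, pos_z_3 = 6, width_3 = 2.5, height_3 = 6.5, pos_x_4 = 0.5, pos_y_4 = 6, pos_z_4 = 1, width_4 = 5.5, depth_4 = 3.5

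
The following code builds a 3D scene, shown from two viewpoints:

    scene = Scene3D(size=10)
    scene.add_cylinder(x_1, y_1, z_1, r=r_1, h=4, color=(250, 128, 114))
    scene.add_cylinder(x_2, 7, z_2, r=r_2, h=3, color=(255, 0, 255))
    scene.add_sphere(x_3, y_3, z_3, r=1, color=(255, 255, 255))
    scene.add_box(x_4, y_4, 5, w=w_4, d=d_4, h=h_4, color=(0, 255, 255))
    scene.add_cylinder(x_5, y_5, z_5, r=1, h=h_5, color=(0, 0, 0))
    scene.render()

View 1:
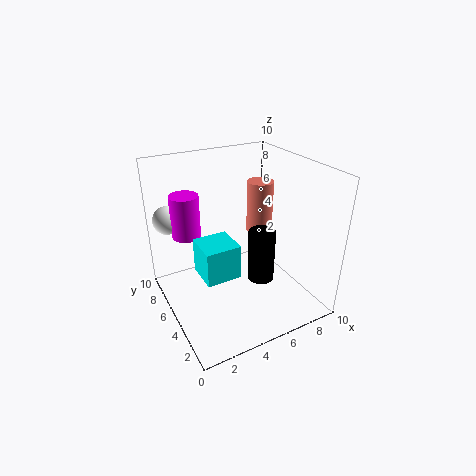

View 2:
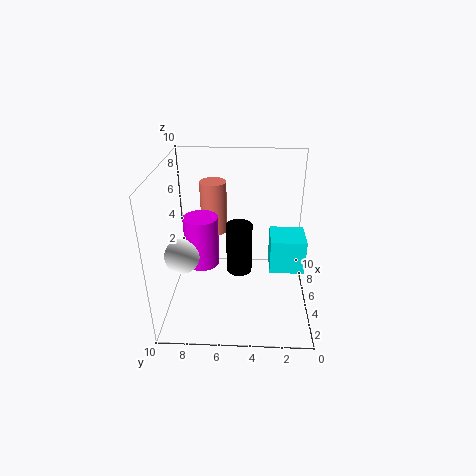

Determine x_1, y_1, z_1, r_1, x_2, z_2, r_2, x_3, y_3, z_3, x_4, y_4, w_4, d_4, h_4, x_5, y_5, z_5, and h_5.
x_1 = 8
y_1 = 7
z_1 = 4
r_1 = 1
x_2 = 2
z_2 = 5
r_2 = 1
x_3 = 1
y_3 = 8
z_3 = 6
x_4 = 1
y_4 = 1
w_4 = 2
d_4 = 2
h_4 = 2
x_5 = 7
y_5 = 5
z_5 = 1
h_5 = 4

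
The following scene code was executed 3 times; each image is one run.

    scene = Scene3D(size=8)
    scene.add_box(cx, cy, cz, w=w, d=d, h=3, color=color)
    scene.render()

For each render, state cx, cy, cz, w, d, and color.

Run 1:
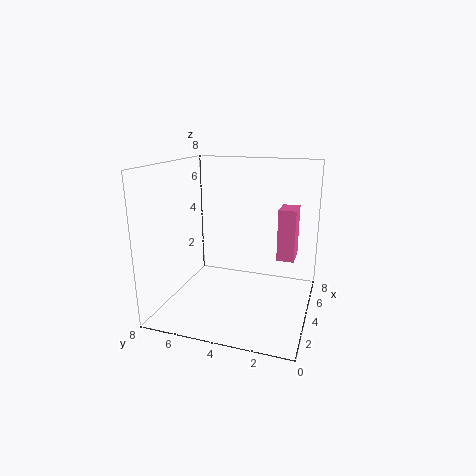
cx = 5, cy = 1, cz = 2.5, w = 1.5, d = 1, color = 'hotpink'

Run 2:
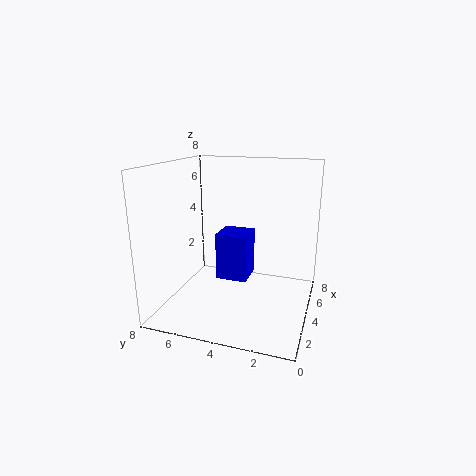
cx = 5.5, cy = 4, cz = 0.5, w = 2, d = 2, color = 'blue'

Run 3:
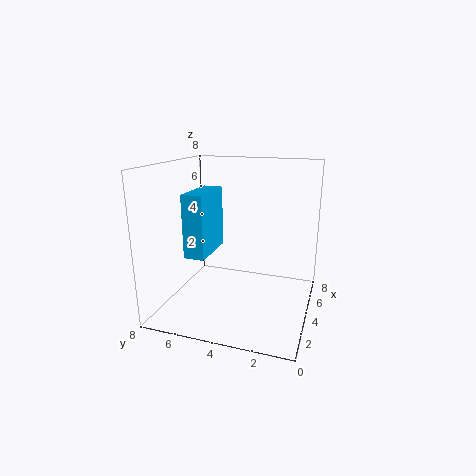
cx = 0.5, cy = 4.5, cz = 4, w = 2.5, d = 1, color = 'deepskyblue'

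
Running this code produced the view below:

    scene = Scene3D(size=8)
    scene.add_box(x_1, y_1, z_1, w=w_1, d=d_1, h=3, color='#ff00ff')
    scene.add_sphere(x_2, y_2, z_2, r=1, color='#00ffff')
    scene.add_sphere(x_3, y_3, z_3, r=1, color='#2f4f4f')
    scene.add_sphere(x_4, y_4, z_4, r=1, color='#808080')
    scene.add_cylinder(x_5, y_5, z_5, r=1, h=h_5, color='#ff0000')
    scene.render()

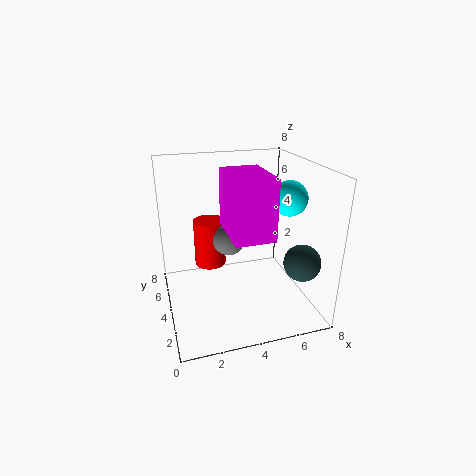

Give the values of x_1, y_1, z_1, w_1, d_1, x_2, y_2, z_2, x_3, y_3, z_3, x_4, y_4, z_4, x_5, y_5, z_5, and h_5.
x_1 = 3; y_1 = 1; z_1 = 5; w_1 = 2; d_1 = 3; x_2 = 7; y_2 = 4; z_2 = 6; x_3 = 7; y_3 = 2; z_3 = 3; x_4 = 4; y_4 = 6; z_4 = 3; x_5 = 3; y_5 = 7; z_5 = 1; h_5 = 3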